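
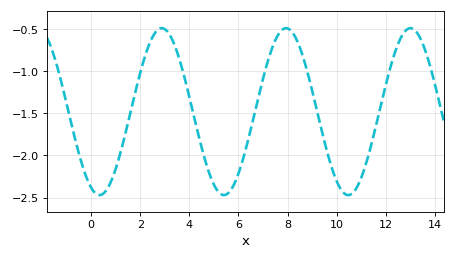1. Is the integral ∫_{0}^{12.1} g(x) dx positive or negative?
negative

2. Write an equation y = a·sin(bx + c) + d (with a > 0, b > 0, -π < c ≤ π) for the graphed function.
y = 0.99sin(1.24x - 1.99) - 1.48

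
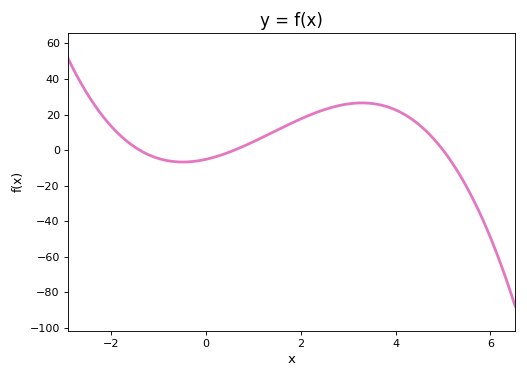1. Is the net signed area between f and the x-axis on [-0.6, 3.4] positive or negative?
positive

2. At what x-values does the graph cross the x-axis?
-1.4, 0.6, 5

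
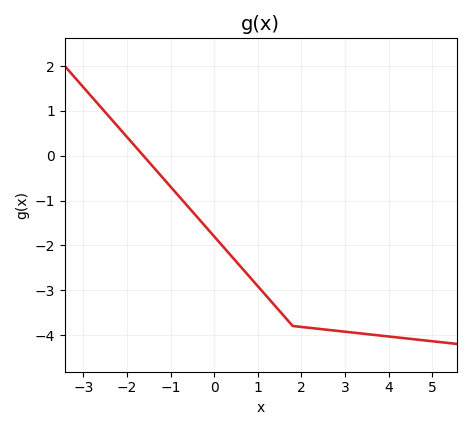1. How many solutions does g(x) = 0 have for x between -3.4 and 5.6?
1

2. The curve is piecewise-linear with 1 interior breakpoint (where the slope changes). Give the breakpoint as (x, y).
(1.8, -3.8)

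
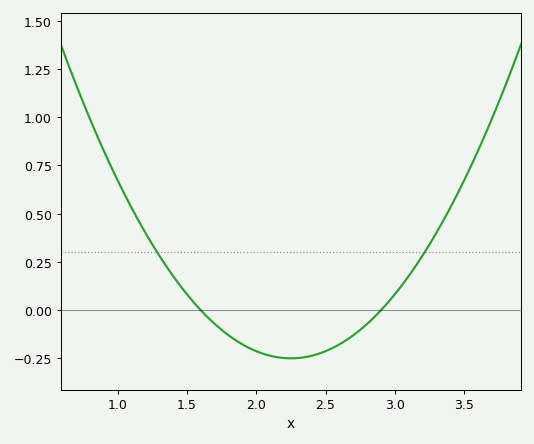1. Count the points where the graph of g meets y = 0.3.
2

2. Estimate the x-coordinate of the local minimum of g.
2.25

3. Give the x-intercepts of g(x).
1.6, 2.9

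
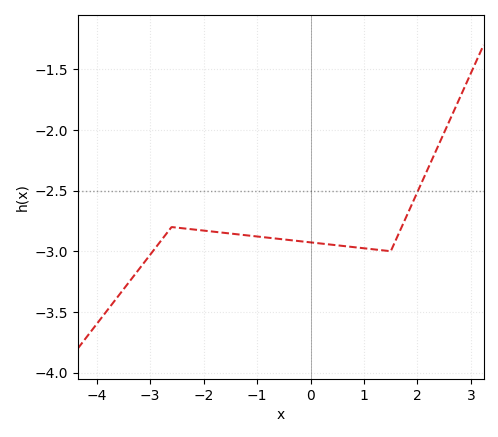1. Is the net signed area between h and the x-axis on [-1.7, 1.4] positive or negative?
negative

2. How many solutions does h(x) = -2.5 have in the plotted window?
1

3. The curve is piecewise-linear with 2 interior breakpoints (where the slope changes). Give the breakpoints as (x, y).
(-2.6, -2.8); (1.5, -3)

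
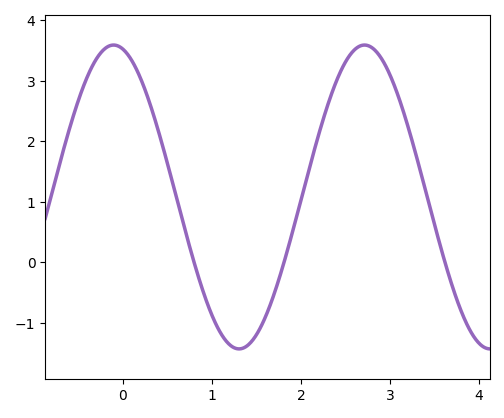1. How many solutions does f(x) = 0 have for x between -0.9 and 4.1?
3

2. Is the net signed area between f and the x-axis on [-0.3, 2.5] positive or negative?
positive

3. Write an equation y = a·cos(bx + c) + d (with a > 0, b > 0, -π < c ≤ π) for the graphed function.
y = 2.51cos(2.2x + 0.23) + 1.08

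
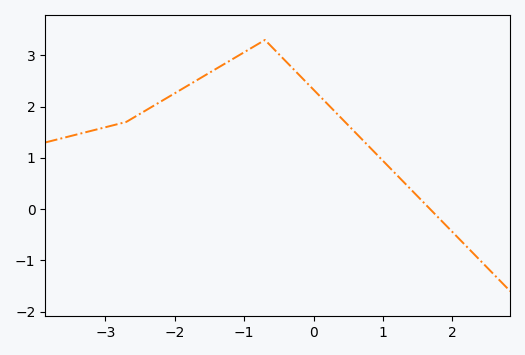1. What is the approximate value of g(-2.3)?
2.02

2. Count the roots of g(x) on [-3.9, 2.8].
1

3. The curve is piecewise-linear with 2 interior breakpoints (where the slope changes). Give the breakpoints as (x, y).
(-2.7, 1.7); (-0.7, 3.3)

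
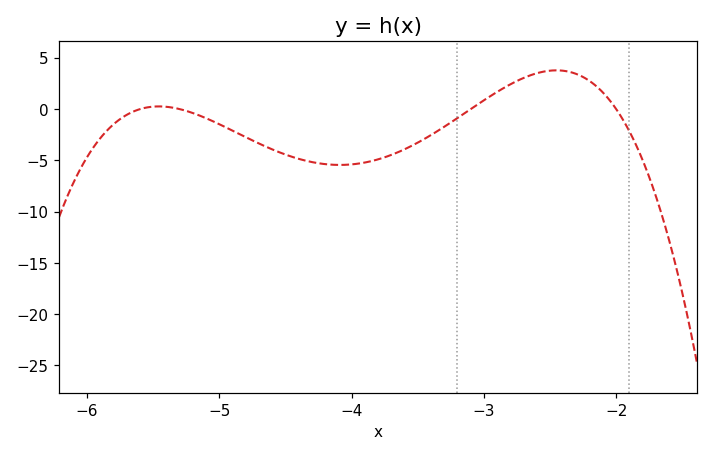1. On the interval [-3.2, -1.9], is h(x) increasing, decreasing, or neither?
neither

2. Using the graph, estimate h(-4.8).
-2.5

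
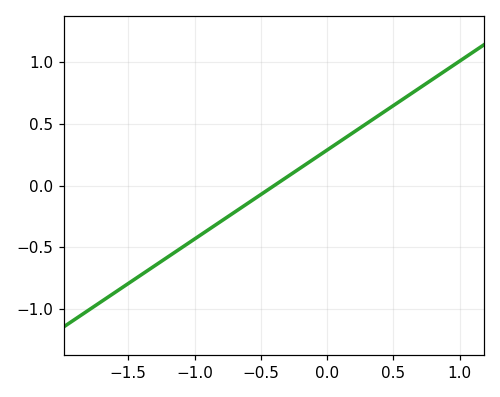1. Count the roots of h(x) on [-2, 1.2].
1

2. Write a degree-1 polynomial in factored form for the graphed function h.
y = 0.72(x + 0.4)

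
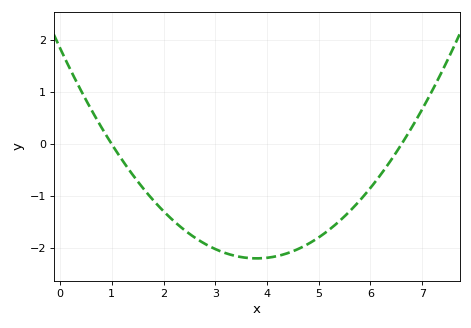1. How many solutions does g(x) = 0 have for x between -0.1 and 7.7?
2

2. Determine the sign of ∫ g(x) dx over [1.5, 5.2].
negative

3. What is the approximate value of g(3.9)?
-2.19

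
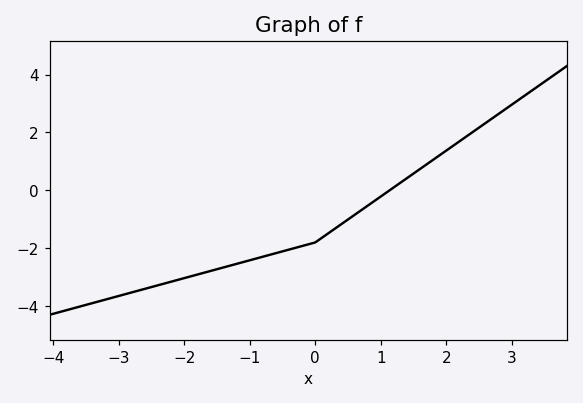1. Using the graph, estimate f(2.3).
1.8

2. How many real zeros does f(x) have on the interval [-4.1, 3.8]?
1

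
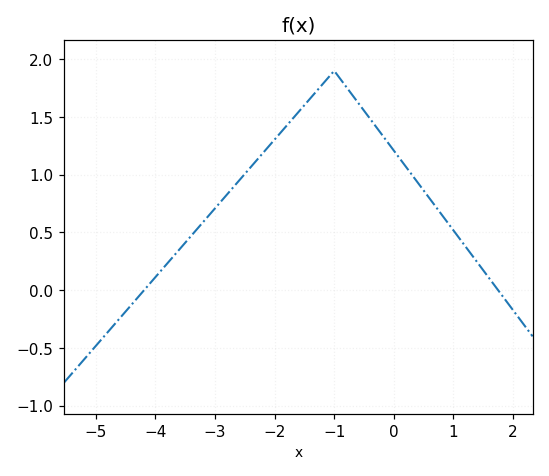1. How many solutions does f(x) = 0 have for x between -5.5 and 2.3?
2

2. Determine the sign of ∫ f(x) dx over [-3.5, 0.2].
positive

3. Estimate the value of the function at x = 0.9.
0.587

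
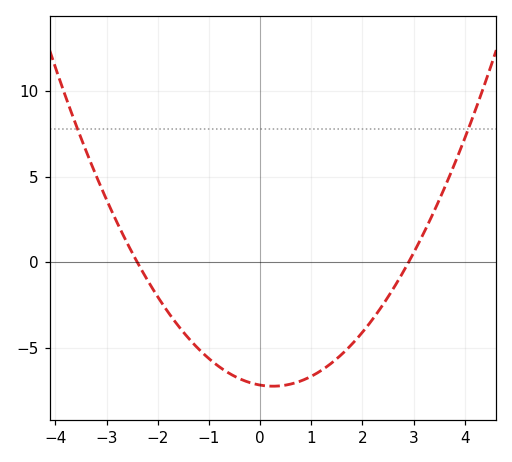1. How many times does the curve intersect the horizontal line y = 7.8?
2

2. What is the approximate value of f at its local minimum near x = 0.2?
-7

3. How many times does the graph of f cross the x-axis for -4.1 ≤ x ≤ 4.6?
2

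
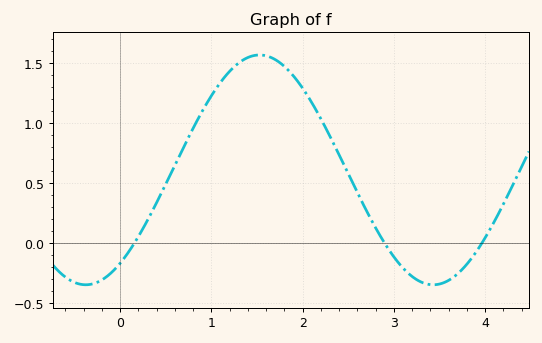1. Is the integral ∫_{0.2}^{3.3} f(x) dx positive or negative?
positive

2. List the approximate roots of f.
0.2, 2.9, 4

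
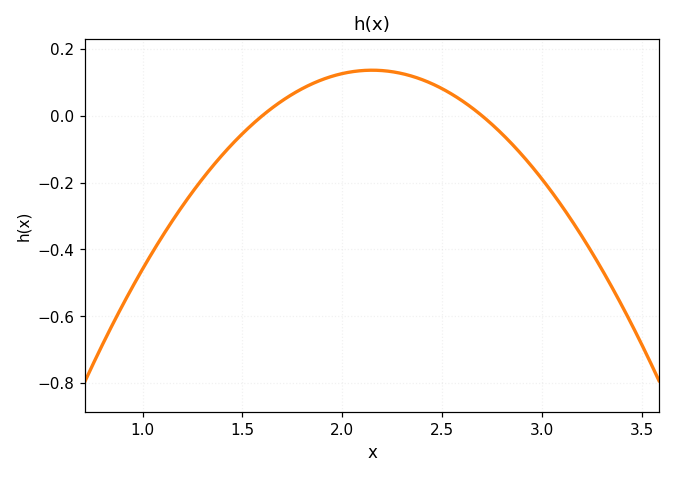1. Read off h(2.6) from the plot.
0.04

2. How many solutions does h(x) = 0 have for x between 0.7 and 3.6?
2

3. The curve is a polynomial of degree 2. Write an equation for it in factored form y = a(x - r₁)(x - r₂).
y = -0.45(x - 1.6)(x - 2.7)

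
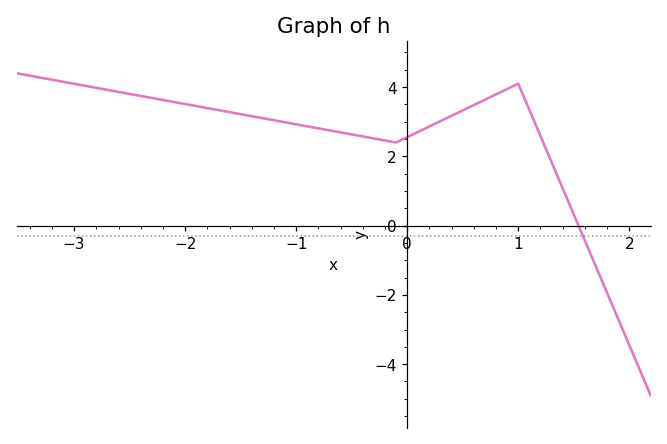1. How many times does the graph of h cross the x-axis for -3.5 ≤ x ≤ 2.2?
1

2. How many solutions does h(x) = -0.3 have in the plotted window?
1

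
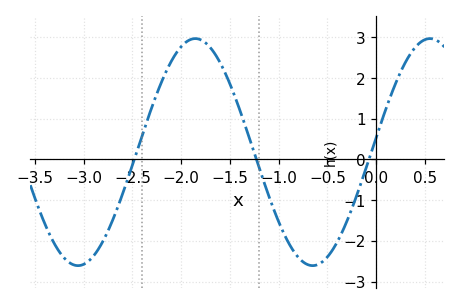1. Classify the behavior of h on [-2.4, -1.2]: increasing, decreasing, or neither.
neither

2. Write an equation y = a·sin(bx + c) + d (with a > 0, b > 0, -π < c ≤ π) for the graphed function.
y = 2.79sin(2.6x + 0.13) + 0.18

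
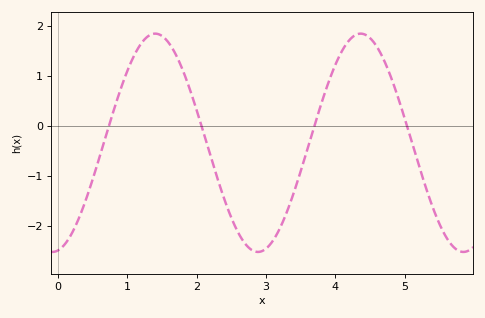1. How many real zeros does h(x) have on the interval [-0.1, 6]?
4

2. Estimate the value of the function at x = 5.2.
-0.773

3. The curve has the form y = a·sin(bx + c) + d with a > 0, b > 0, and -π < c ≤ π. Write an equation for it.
y = 2.19sin(2.12x - 1.4) - 0.34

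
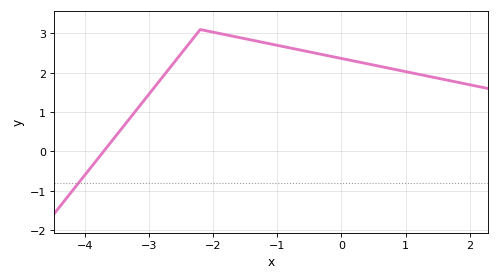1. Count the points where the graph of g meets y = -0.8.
1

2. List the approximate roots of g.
-3.7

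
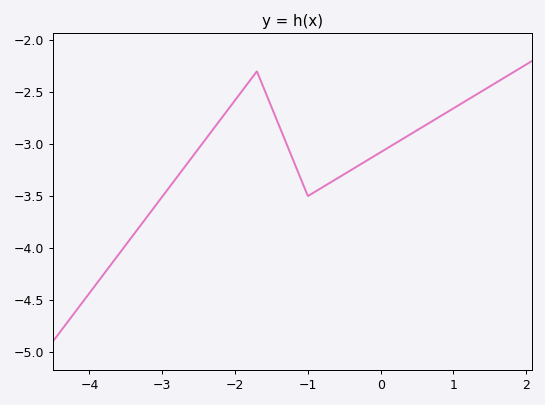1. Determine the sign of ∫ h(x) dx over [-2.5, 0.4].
negative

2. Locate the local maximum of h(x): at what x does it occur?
-1.7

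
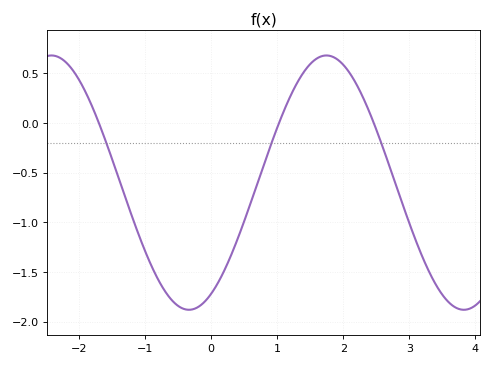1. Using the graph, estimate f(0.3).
-1.35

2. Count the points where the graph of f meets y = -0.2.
3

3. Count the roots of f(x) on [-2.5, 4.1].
3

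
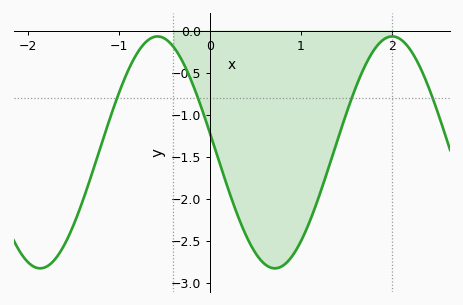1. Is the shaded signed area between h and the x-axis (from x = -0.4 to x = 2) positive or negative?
negative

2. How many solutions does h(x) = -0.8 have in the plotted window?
4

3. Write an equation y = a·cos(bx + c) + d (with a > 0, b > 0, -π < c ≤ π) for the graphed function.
y = 1.38cos(2.44x + 1.4) - 1.45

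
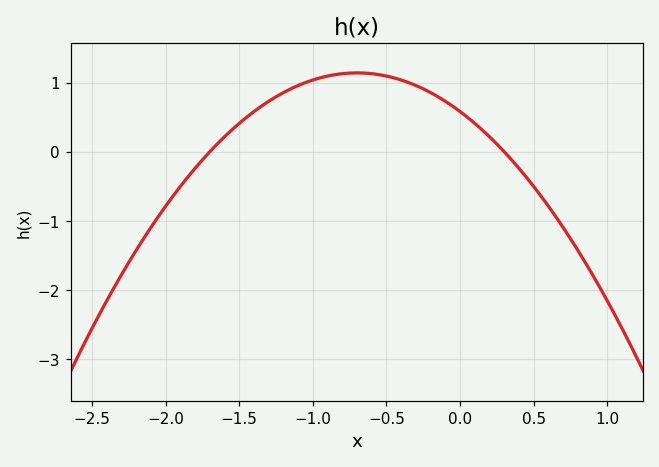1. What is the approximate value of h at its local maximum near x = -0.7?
1.14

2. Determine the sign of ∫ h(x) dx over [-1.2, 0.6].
positive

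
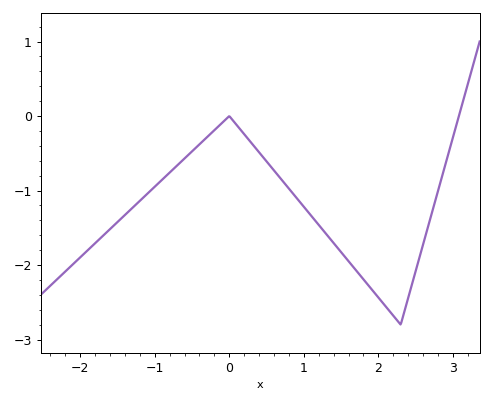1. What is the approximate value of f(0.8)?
-0.974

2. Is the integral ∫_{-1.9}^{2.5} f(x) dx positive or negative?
negative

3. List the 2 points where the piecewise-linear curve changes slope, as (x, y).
(0, 0); (2.3, -2.8)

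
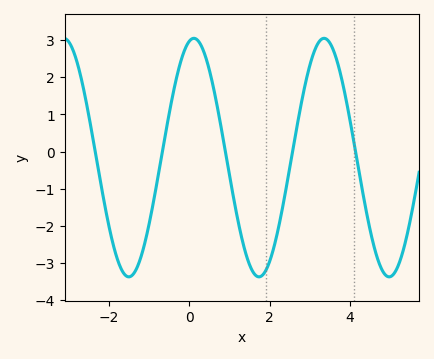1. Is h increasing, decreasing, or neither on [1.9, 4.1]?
neither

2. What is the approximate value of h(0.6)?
1.7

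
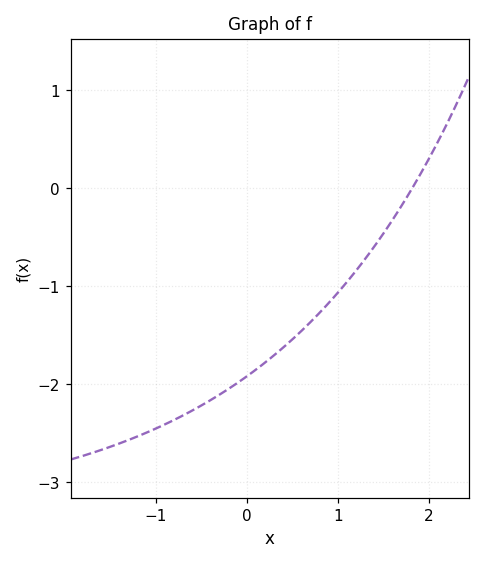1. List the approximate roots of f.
1.8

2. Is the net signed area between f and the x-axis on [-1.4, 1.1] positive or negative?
negative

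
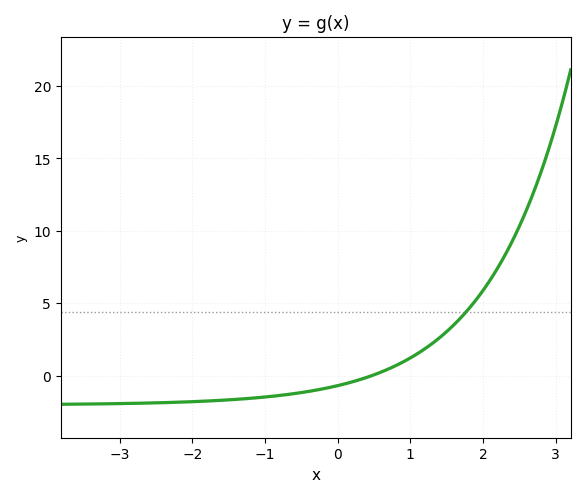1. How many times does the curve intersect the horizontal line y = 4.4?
1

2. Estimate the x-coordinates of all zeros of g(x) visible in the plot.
0.47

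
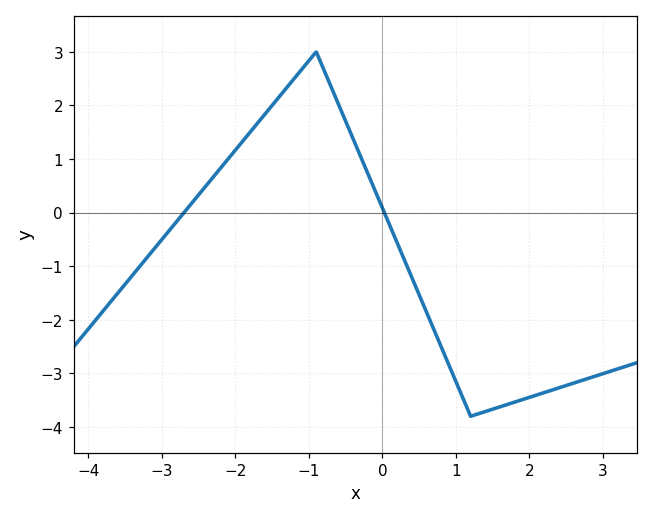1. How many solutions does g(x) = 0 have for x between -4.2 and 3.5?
2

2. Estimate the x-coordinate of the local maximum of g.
-0.8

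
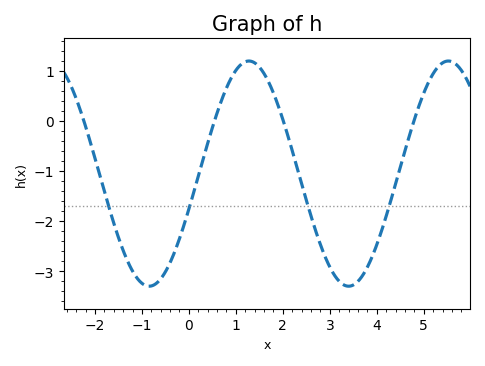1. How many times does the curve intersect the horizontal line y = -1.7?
4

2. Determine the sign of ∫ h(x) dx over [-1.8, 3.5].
negative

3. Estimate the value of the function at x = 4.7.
-0.273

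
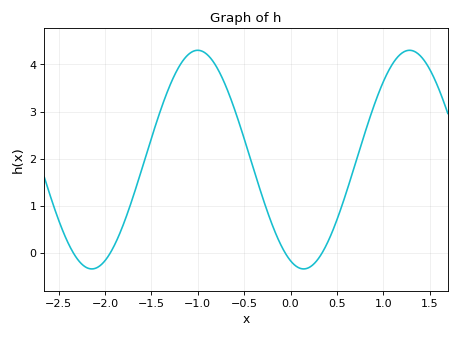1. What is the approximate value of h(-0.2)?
0.6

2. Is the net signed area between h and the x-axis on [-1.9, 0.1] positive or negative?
positive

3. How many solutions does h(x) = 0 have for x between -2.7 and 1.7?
4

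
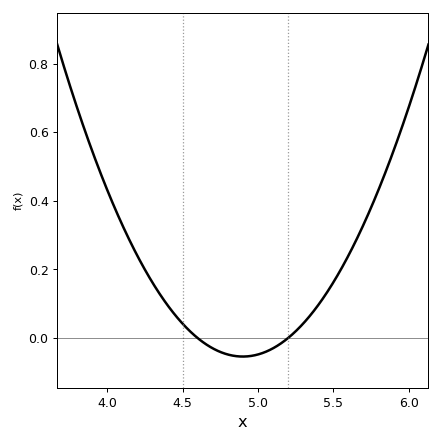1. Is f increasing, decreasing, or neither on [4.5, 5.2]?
neither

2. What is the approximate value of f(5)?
-0.048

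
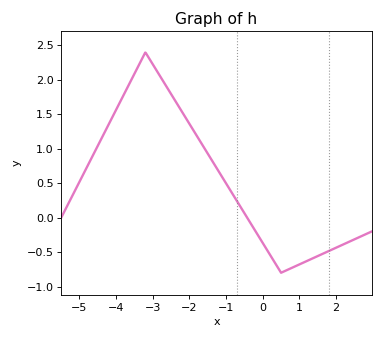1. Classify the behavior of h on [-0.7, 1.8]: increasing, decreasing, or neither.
neither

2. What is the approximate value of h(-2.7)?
1.95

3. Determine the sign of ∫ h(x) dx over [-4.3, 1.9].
positive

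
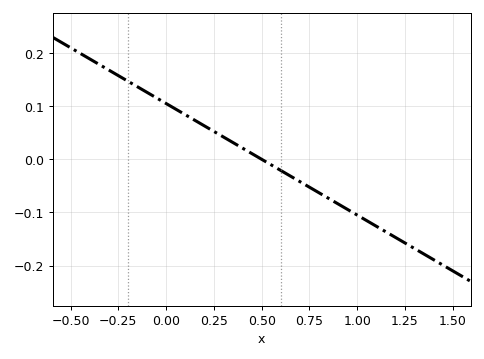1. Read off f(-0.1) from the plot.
0.13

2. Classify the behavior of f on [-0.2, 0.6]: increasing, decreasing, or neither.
decreasing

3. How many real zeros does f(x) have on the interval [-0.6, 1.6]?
1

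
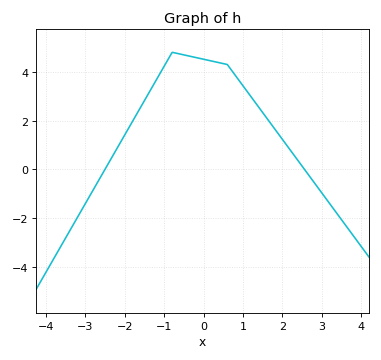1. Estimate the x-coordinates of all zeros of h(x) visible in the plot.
-2.6, 2.6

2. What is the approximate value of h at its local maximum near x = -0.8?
4.8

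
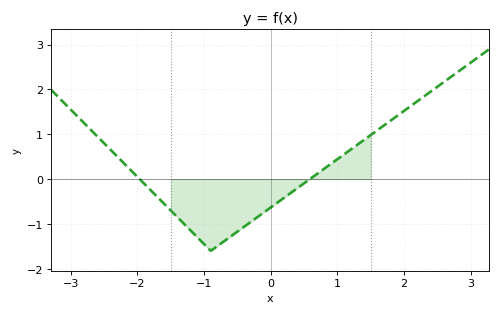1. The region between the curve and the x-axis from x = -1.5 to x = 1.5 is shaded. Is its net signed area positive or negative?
negative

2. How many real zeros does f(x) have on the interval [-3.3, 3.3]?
2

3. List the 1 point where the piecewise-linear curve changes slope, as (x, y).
(-0.9, -1.6)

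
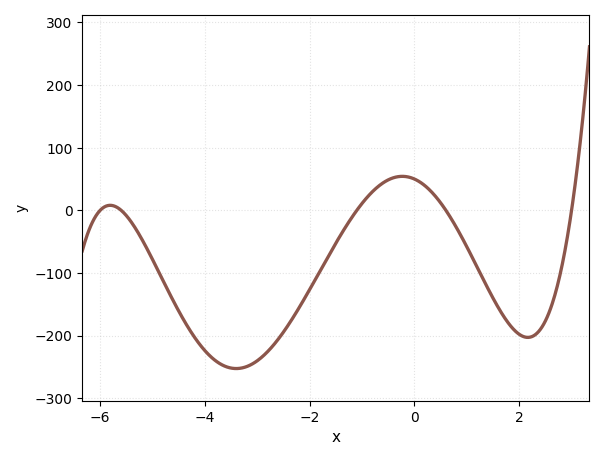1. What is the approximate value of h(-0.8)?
29.9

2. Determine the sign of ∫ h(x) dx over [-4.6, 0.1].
negative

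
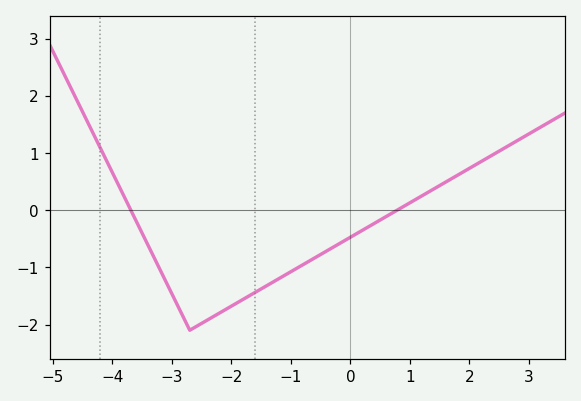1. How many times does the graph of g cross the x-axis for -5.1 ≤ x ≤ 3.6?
2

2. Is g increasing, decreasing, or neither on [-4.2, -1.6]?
neither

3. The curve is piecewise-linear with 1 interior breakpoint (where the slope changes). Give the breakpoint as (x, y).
(-2.7, -2.1)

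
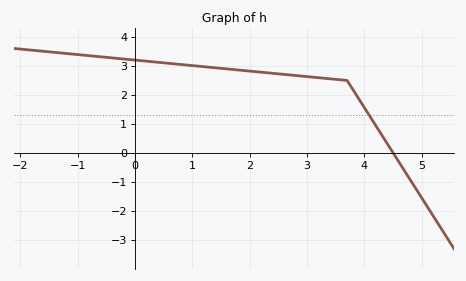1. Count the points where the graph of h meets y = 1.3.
1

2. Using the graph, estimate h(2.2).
2.8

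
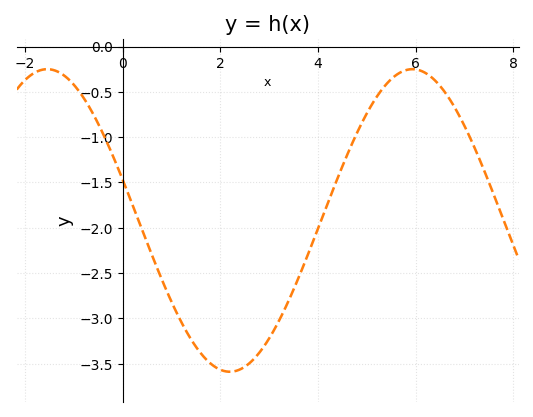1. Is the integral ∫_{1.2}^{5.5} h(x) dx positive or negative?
negative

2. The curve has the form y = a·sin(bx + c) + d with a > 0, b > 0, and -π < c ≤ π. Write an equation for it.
y = 1.67sin(0.84x + 2.87) - 1.92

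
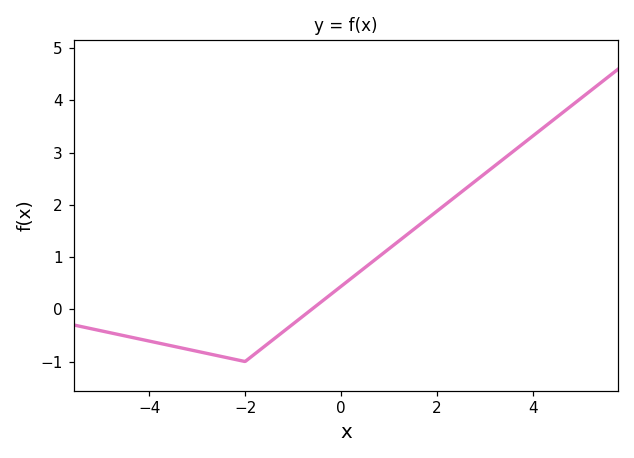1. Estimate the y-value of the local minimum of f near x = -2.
-1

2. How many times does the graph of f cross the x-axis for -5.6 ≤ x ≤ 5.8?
1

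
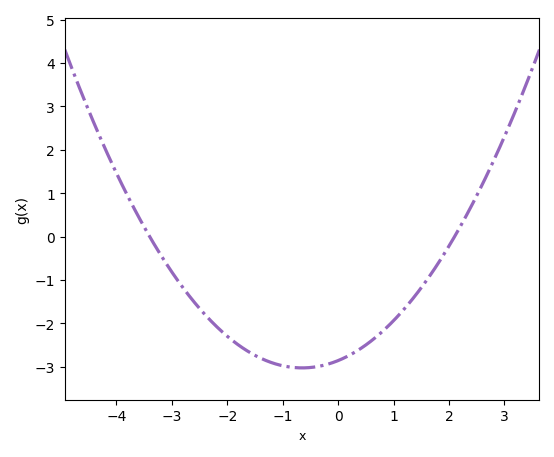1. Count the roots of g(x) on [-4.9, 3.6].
2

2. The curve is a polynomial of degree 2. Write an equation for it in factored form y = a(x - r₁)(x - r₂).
y = 0.4(x + 3.4)(x - 2.1)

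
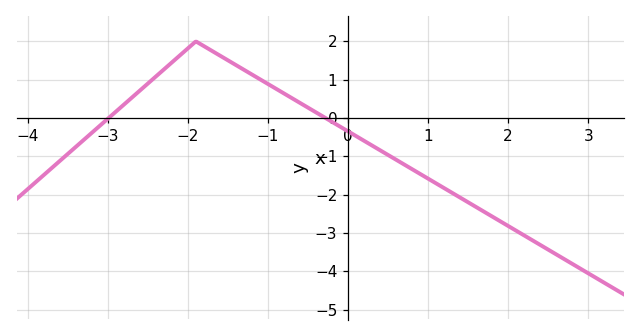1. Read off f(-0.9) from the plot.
0.765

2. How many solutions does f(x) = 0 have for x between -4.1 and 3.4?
2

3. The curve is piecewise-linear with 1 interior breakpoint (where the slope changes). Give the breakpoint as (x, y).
(-1.9, 2)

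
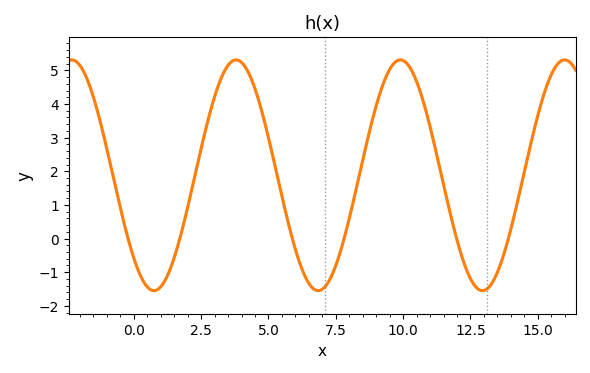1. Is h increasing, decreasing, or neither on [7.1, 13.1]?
neither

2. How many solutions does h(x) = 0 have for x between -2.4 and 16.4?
6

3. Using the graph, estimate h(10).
5.3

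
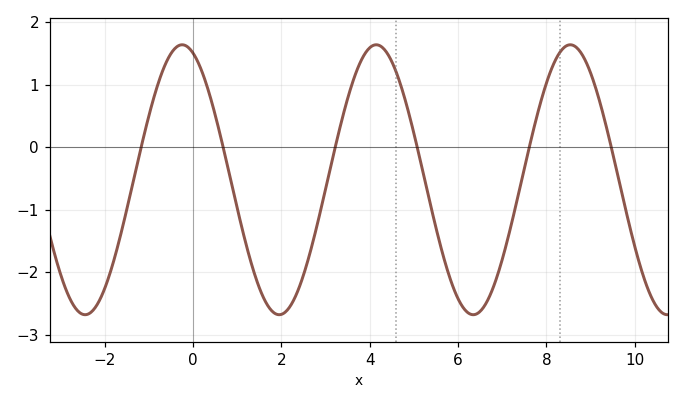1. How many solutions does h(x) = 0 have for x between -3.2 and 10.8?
6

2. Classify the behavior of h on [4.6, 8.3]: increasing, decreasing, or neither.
neither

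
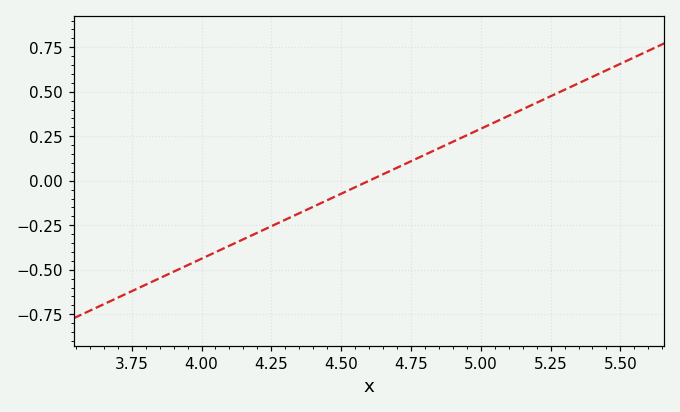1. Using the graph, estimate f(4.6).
0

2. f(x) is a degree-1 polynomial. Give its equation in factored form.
y = 0.73(x - 4.6)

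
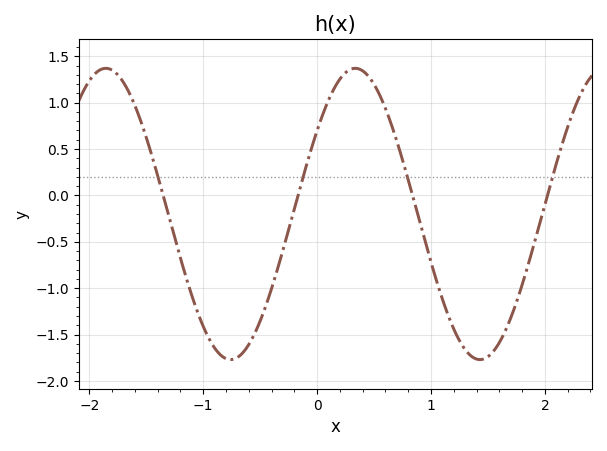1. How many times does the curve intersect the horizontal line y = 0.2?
4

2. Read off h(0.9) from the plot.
-0.279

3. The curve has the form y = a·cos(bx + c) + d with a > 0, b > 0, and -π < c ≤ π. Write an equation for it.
y = 1.57cos(2.87x - 0.962) - 0.2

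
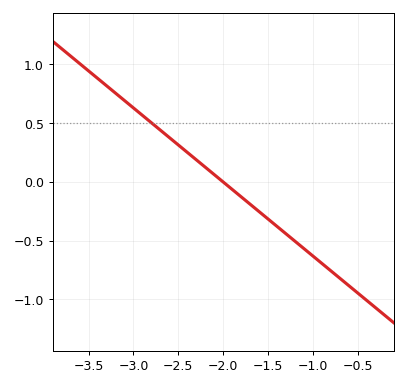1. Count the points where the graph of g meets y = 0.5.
1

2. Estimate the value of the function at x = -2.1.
0.063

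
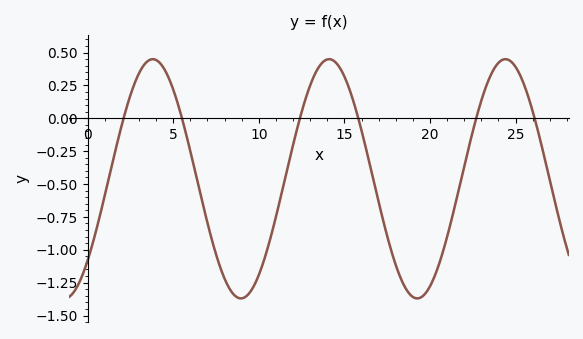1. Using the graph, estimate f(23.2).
0.2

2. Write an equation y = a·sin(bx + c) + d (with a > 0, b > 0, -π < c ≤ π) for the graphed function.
y = 0.91sin(0.61x - 0.75) - 0.46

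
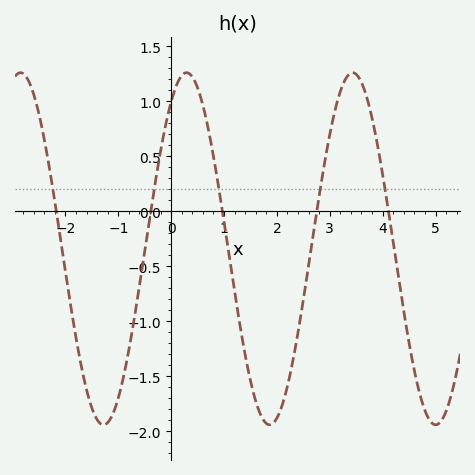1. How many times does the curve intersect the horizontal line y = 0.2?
5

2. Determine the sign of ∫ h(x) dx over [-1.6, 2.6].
negative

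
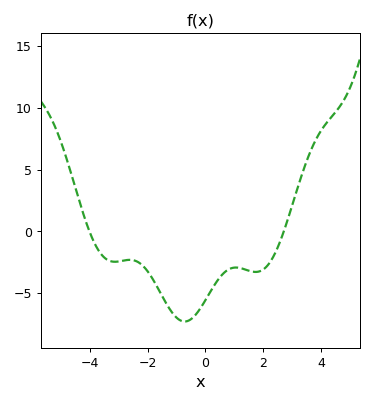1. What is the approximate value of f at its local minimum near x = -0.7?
-7.29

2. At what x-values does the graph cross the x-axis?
-4.01, 2.71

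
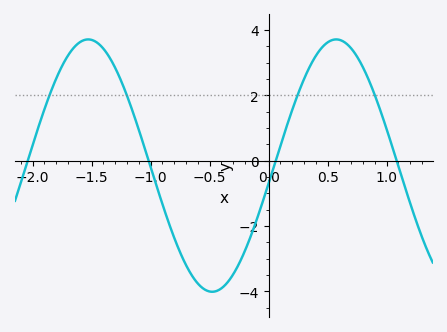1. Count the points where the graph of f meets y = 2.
4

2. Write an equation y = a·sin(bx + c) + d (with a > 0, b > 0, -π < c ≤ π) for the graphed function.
y = 3.86sin(3x - 0.14) - 0.15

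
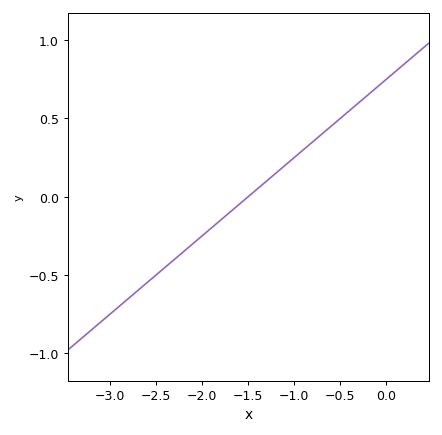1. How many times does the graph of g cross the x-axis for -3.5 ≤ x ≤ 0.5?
1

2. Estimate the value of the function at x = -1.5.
0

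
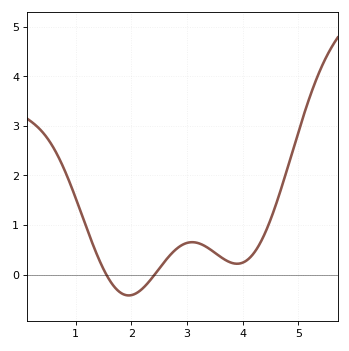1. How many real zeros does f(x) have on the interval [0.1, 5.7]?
2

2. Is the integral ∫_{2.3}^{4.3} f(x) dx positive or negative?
positive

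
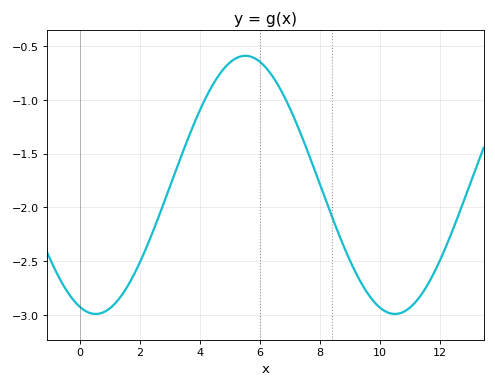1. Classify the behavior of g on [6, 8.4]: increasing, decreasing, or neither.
decreasing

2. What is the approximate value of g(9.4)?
-2.7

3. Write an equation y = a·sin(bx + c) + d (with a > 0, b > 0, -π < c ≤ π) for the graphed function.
y = 1.2sin(0.63x - 1.9) - 1.79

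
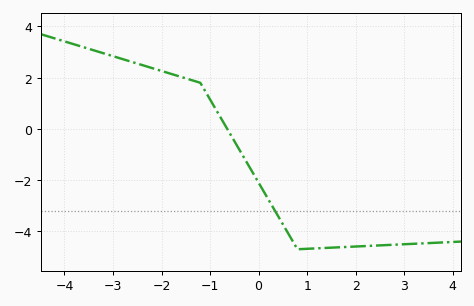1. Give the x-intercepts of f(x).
-0.6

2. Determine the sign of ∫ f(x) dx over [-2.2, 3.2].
negative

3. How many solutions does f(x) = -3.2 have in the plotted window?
1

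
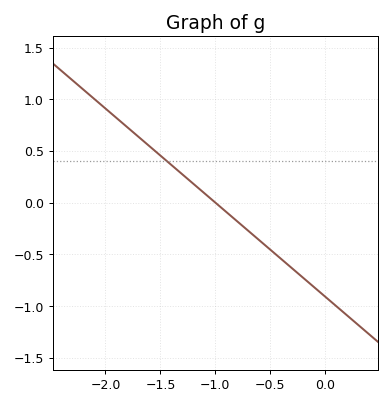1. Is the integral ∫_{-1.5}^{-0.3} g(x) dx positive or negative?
negative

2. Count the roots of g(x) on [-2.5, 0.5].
1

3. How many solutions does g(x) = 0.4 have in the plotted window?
1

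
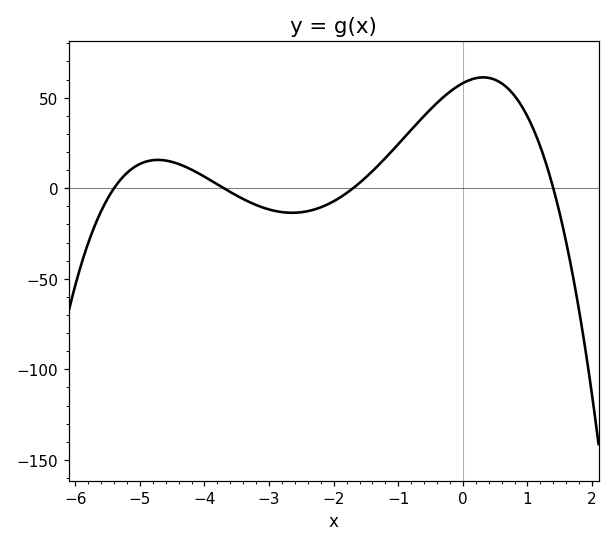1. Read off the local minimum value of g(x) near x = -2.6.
-13.6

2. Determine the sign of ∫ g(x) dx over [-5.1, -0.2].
positive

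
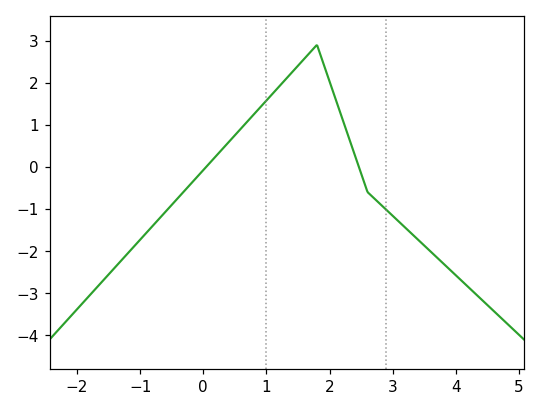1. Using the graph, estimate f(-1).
-1.73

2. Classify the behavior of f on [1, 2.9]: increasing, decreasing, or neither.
neither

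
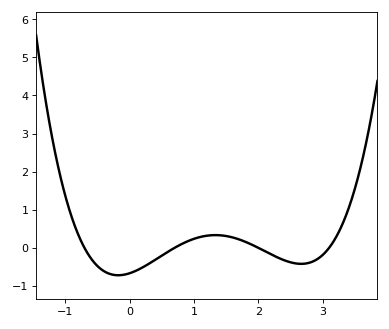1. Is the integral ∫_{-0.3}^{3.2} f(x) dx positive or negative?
negative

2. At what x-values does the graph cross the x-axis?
-0.7, 0.7, 2, 3.1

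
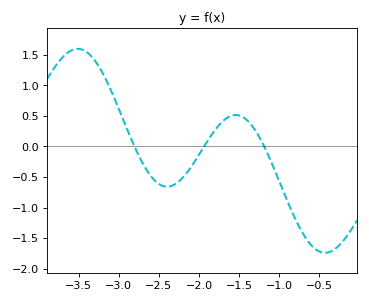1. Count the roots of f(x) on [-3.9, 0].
3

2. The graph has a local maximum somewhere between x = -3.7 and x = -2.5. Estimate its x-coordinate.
-3.5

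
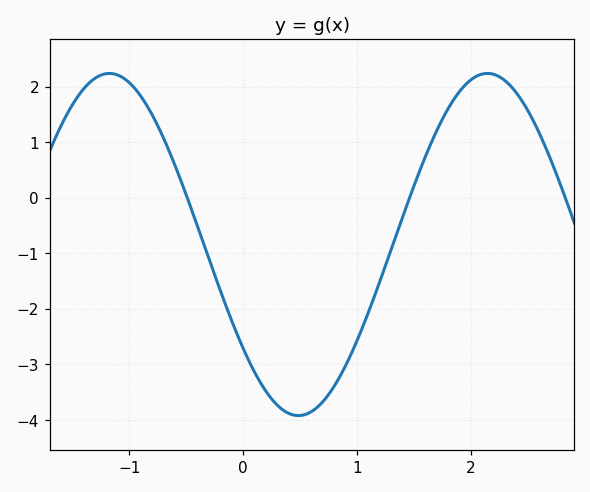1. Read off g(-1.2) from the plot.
2.2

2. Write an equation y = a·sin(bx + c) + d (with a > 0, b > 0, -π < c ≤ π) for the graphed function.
y = 3.08sin(1.9x - 2.5) - 0.84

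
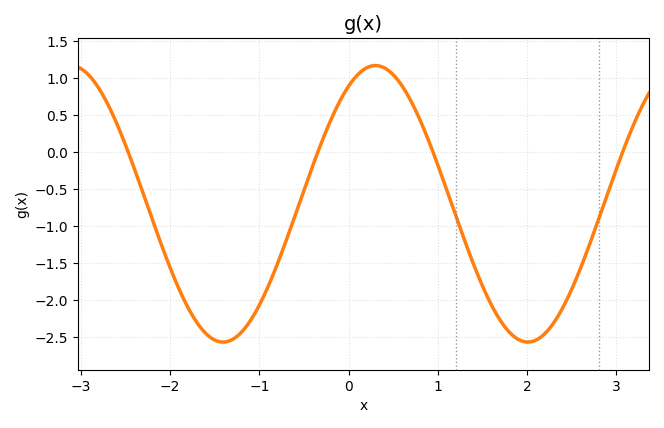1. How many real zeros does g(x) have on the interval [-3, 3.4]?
4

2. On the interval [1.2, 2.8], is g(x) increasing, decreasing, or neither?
neither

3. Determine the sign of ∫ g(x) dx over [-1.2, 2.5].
negative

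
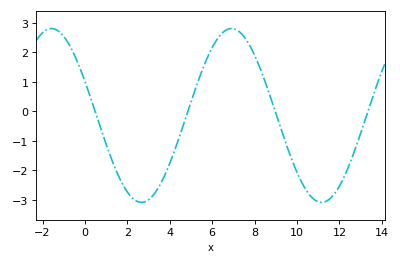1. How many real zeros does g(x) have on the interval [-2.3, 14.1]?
4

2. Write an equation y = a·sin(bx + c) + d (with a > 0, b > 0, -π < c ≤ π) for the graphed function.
y = 2.95sin(0.74x + 2.74) - 0.14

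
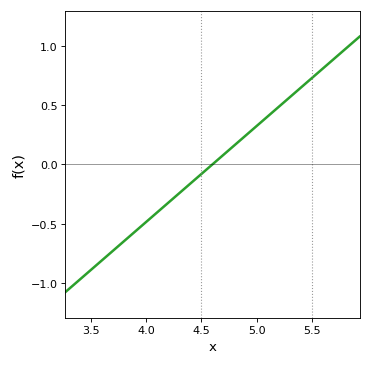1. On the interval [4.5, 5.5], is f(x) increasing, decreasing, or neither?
increasing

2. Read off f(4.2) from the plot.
-0.3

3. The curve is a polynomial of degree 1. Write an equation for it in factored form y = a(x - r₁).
y = 0.81(x - 4.6)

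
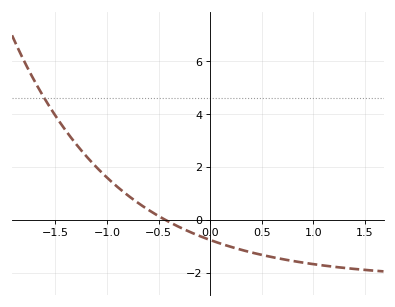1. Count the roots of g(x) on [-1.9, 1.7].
1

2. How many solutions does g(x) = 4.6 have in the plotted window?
1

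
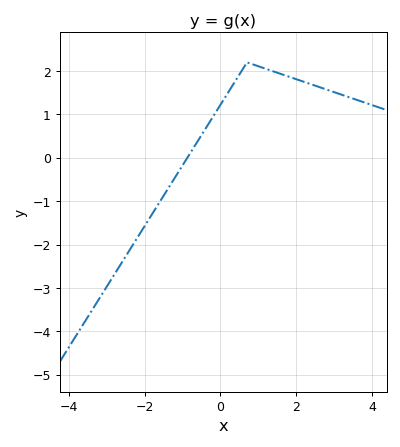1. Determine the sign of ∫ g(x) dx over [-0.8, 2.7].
positive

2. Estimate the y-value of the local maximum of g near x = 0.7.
2.2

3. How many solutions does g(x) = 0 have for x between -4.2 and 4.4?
1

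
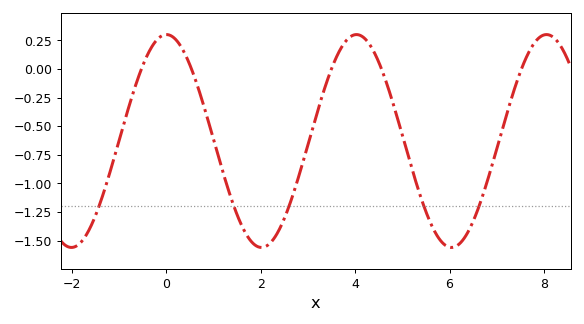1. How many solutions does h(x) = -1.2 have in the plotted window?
5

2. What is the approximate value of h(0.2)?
0.255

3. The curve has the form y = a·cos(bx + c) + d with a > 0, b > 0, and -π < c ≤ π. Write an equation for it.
y = 0.93cos(1.56x + 0) - 0.63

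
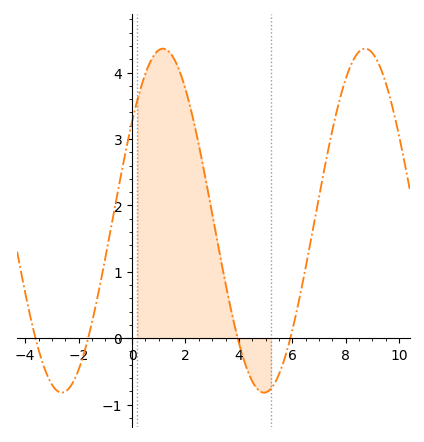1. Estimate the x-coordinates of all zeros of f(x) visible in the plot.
-3.61, -1.64, 3.96, 5.93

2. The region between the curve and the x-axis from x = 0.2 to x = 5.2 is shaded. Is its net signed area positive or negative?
positive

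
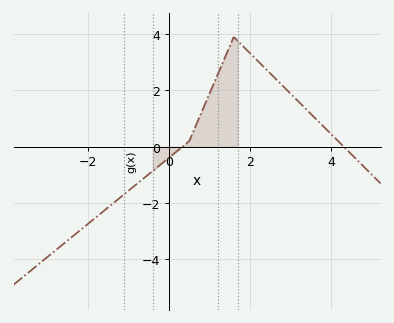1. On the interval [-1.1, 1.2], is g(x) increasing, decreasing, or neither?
increasing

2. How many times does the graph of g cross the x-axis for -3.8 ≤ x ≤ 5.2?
2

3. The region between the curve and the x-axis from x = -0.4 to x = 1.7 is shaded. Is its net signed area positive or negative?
positive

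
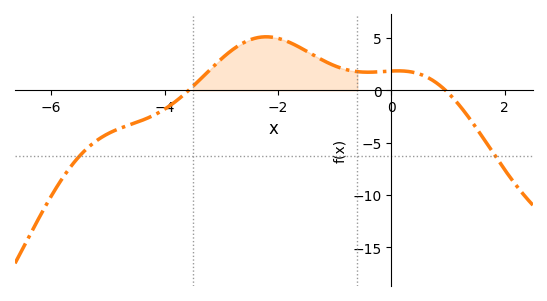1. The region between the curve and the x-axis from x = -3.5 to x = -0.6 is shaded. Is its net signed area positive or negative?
positive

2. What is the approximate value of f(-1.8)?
4.6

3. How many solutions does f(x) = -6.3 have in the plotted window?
2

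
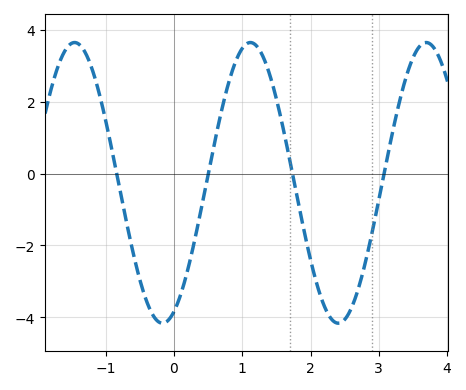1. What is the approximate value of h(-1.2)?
2.9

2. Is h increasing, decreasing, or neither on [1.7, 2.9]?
neither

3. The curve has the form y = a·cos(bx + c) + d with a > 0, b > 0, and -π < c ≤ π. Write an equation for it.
y = 3.9cos(2.44x - 2.73) - 0.26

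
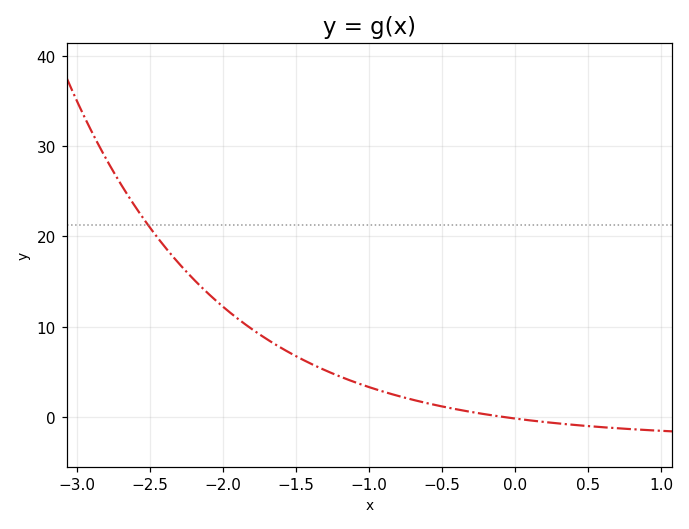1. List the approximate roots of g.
-0.1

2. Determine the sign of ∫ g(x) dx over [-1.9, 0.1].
positive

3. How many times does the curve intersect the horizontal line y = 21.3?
1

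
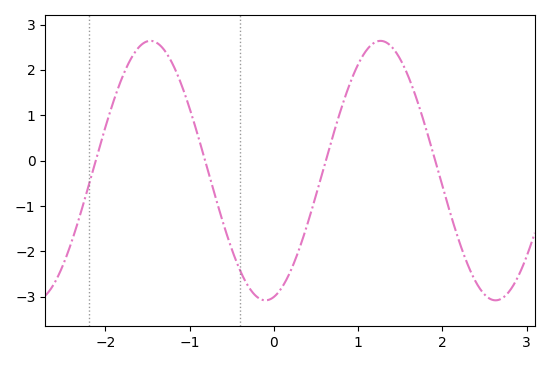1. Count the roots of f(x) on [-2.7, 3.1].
4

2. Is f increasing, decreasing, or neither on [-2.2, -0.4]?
neither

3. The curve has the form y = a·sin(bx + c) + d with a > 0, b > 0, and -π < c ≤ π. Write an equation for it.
y = 2.86sin(2.3x - 1.34) - 0.22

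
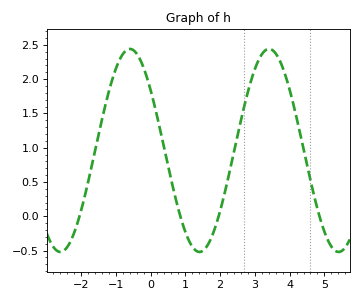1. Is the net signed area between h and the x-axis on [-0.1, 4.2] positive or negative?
positive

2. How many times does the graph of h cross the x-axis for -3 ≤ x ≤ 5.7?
4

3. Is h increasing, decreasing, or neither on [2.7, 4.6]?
neither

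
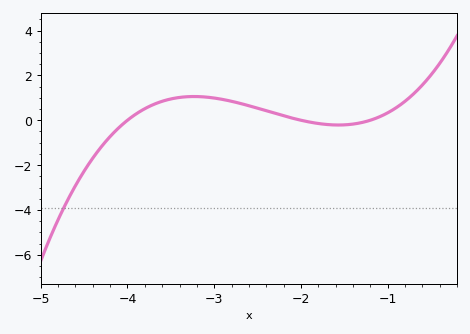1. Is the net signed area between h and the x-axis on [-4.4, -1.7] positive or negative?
positive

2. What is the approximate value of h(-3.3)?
1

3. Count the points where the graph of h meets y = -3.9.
1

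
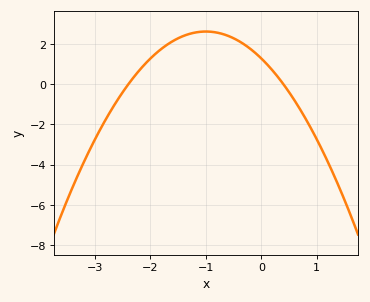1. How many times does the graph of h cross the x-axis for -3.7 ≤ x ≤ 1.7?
2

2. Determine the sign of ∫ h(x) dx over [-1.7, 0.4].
positive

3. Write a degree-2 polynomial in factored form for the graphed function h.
y = -1.34(x + 2.4)(x - 0.4)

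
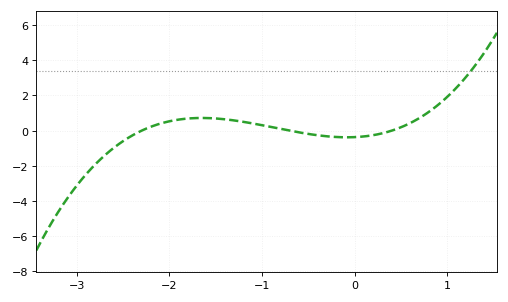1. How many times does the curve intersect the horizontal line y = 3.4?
1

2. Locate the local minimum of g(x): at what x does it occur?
-0.082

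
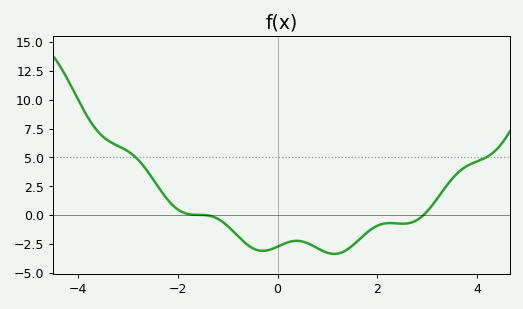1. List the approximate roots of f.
-1.4, 3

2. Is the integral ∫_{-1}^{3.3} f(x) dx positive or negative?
negative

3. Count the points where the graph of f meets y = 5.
2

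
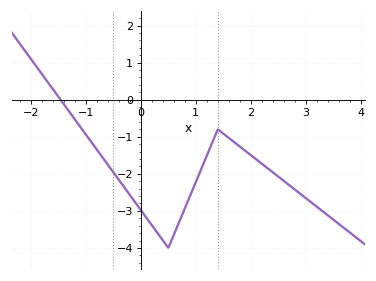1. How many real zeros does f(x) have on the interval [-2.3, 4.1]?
1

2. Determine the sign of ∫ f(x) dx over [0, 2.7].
negative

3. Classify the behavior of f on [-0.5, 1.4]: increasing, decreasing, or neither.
neither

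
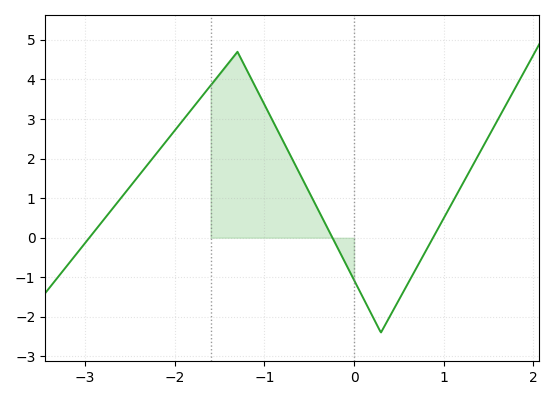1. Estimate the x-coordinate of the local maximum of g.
-1.3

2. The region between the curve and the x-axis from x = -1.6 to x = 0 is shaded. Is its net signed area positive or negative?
positive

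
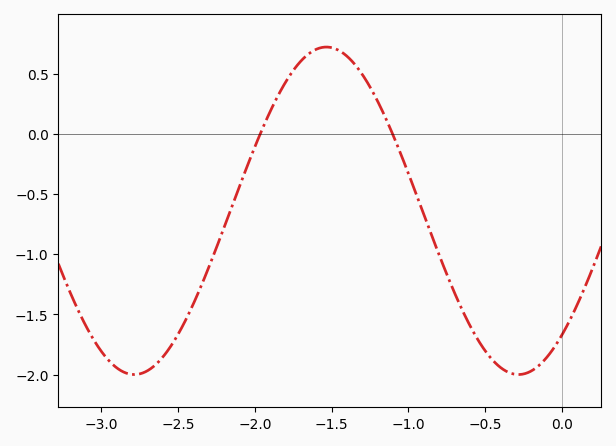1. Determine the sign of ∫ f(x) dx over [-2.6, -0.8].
negative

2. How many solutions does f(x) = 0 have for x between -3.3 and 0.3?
2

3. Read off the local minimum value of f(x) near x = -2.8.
-2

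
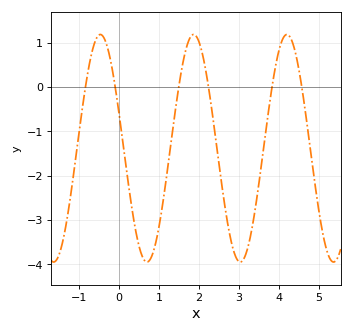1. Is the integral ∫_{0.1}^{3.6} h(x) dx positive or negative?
negative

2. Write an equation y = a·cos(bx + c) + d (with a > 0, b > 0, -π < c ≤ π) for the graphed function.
y = 2.57cos(2.69x + 1.25) - 1.38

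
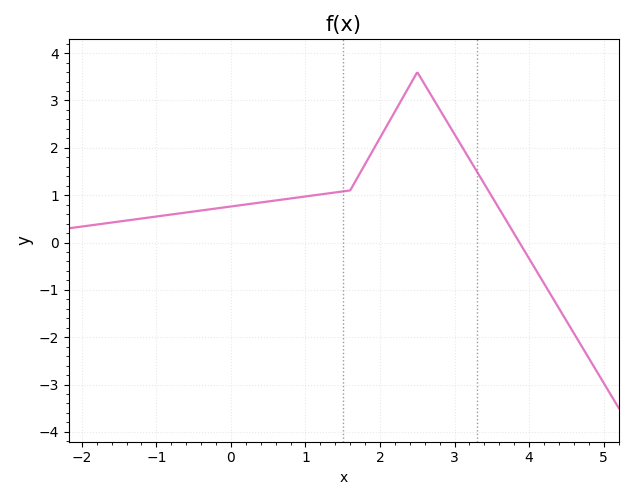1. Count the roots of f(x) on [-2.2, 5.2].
1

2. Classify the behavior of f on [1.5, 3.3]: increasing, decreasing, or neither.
neither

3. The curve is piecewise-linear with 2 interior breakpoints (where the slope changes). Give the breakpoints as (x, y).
(1.6, 1.1); (2.5, 3.6)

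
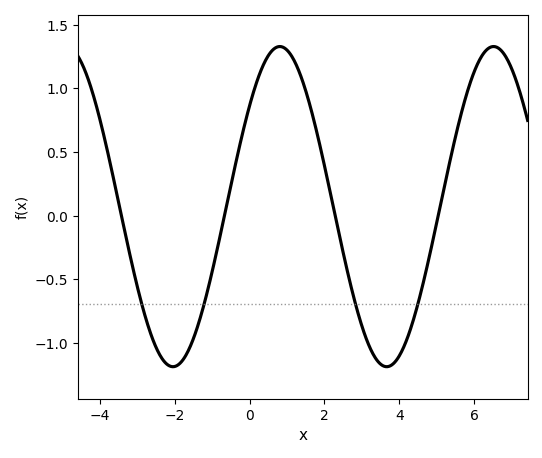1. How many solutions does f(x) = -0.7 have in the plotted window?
4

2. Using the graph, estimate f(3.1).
-0.95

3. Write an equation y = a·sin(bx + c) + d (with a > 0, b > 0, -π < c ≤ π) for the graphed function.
y = 1.26sin(1.1x + 0.68) + 0.07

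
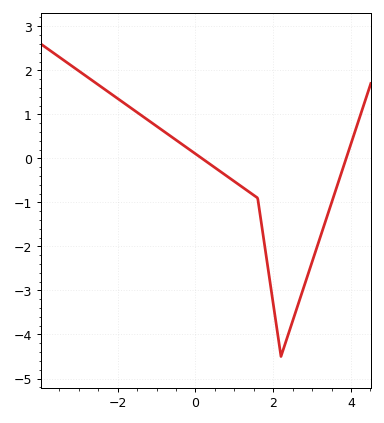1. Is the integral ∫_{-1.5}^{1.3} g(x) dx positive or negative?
positive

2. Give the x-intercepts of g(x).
0.2, 3.8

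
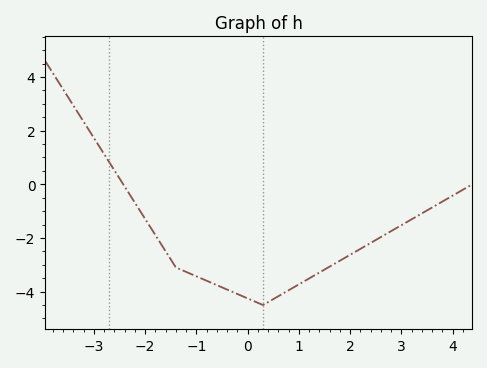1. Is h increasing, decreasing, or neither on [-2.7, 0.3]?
decreasing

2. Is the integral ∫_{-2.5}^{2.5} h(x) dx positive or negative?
negative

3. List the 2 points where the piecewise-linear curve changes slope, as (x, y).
(-1.4, -3.1); (0.3, -4.5)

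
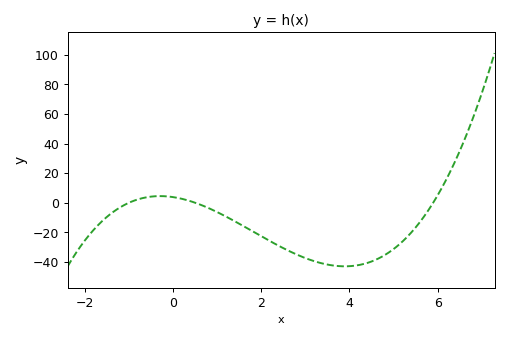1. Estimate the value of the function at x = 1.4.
-12.5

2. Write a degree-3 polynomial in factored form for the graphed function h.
y = 1.29(x + 1)(x - 0.5)(x - 5.9)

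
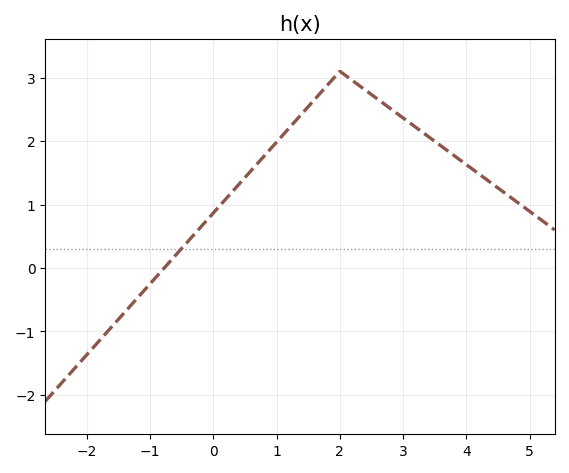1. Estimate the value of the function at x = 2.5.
2.7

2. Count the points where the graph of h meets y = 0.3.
1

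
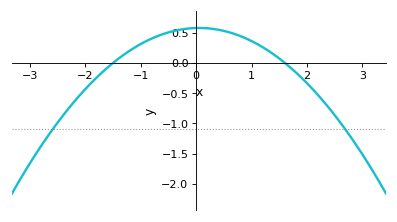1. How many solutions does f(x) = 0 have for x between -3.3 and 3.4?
2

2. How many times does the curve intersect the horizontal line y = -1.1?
2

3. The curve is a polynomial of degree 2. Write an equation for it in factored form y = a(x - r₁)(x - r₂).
y = -0.24(x + 1.5)(x - 1.6)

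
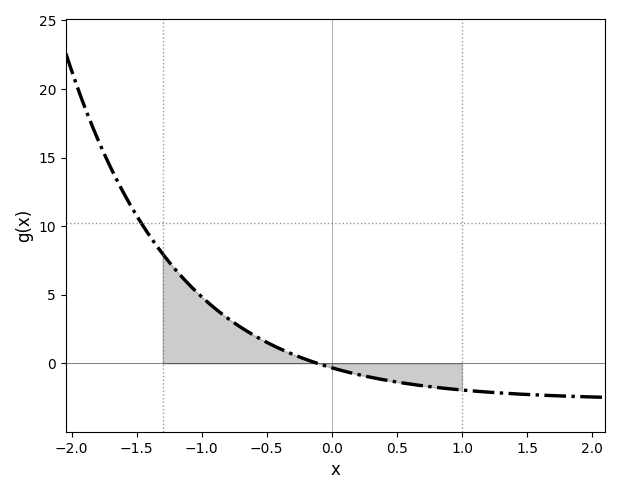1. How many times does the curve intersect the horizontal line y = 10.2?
1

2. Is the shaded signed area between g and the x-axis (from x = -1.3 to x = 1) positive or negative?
positive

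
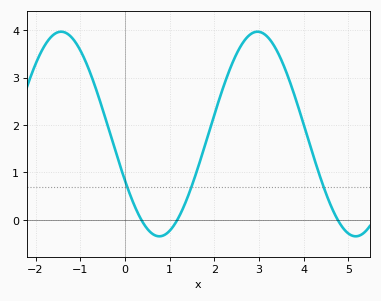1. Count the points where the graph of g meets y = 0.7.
3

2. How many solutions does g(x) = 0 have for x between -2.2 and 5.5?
3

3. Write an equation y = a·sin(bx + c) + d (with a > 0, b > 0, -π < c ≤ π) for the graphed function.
y = 2.16sin(1.4x - 2.7) + 1.81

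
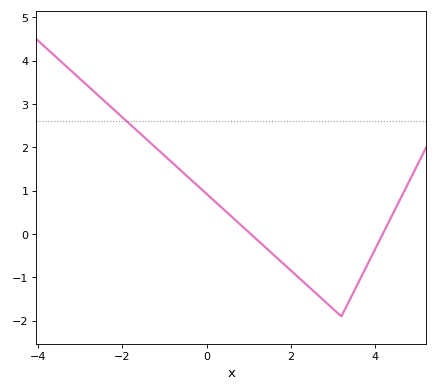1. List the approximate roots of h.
1.05, 4.18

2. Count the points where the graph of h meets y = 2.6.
1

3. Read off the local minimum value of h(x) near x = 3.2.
-1.9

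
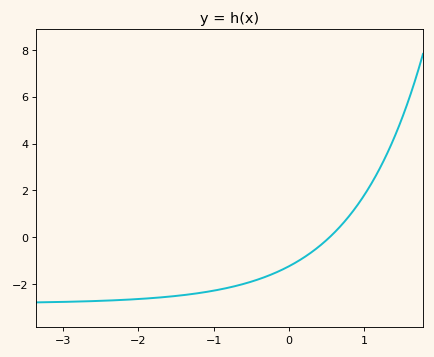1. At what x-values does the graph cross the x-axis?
0.5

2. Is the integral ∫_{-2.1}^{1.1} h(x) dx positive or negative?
negative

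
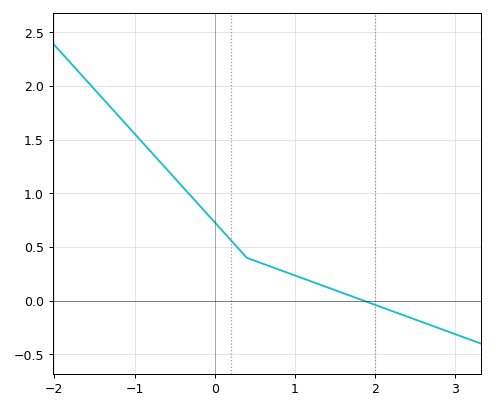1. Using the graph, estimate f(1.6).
0.071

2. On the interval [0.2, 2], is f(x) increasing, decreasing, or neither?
decreasing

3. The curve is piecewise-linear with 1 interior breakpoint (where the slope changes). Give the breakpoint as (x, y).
(0.4, 0.4)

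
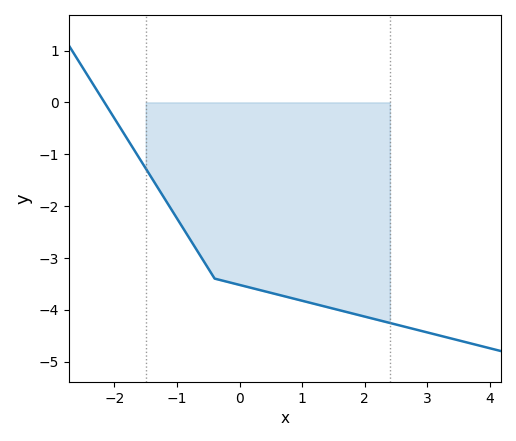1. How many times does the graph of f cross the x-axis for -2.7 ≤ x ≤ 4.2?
1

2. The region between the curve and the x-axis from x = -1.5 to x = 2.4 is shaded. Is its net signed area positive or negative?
negative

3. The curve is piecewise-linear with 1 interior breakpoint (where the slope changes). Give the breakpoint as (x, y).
(-0.4, -3.4)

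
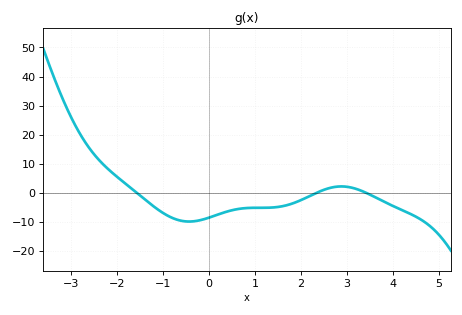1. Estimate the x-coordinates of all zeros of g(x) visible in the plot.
-1.6, 2.4, 3.4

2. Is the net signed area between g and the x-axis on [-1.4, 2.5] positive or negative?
negative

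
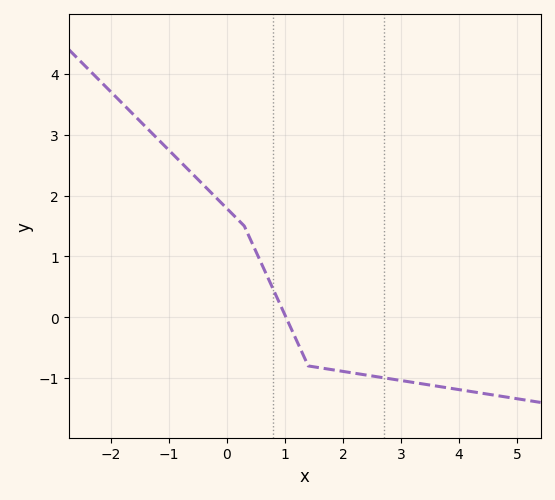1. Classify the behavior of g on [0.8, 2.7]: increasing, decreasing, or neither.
decreasing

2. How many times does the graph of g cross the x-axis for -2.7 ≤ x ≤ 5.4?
1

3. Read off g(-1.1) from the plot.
2.84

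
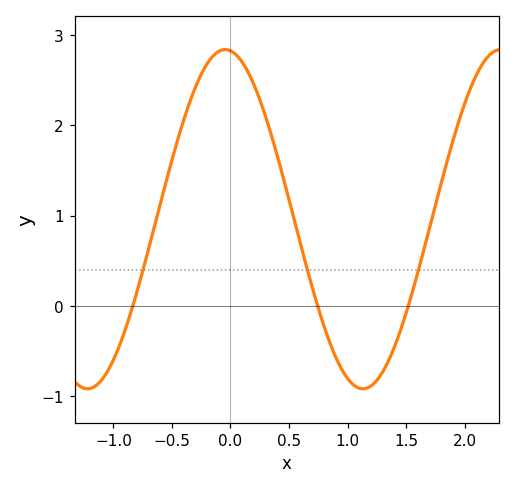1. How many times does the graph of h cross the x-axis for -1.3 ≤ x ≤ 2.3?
3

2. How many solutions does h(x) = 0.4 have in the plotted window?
3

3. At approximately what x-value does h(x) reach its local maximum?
-0.044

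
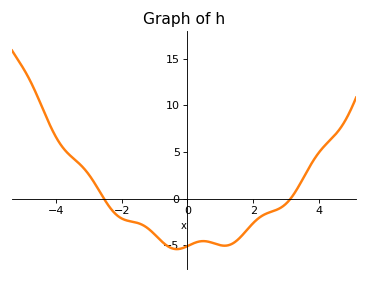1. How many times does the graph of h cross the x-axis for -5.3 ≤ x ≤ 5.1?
2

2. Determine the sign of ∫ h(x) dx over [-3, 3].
negative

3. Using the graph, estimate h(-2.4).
-0.756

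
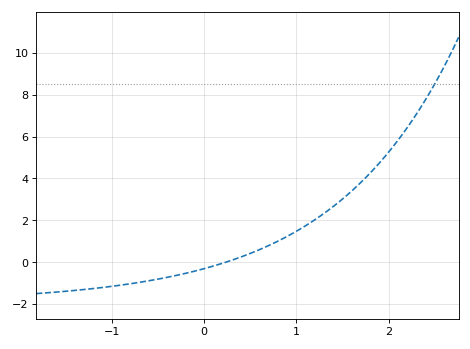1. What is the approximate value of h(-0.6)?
-0.89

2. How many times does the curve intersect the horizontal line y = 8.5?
1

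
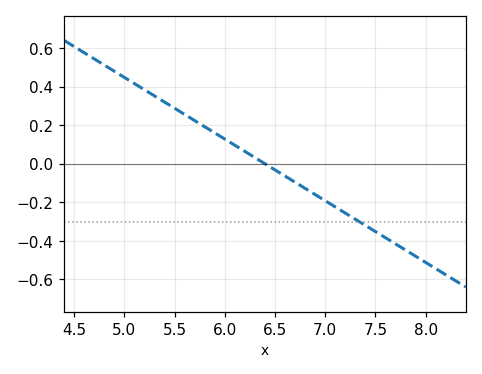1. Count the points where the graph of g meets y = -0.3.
1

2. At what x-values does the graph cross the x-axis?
6.4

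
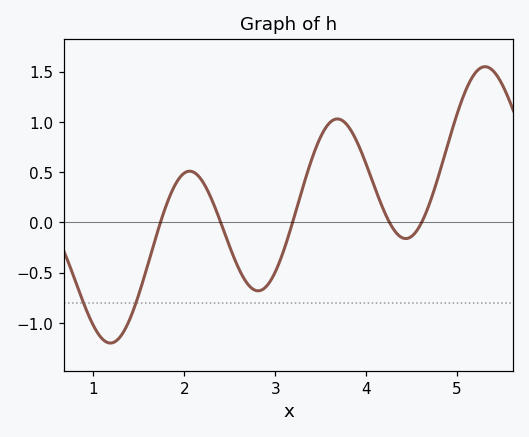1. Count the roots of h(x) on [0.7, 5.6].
5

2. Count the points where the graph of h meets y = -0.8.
2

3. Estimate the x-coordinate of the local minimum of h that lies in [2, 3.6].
2.81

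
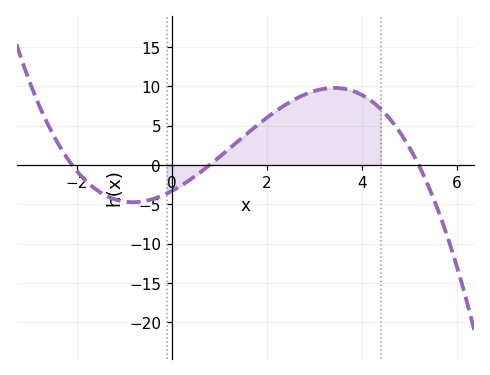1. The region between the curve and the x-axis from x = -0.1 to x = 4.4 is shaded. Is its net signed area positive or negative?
positive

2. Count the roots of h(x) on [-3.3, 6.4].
3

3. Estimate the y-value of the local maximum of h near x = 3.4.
9.78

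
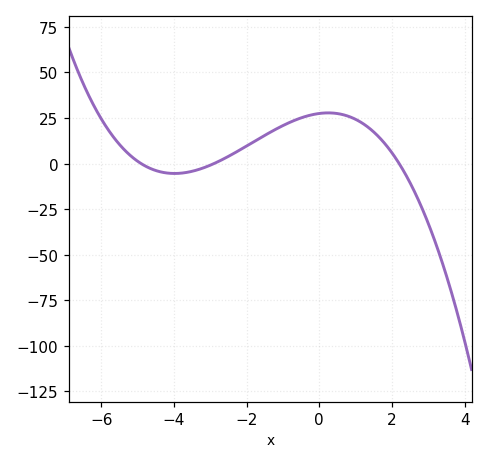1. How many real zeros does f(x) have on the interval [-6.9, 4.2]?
3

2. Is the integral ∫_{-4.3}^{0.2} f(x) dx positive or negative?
positive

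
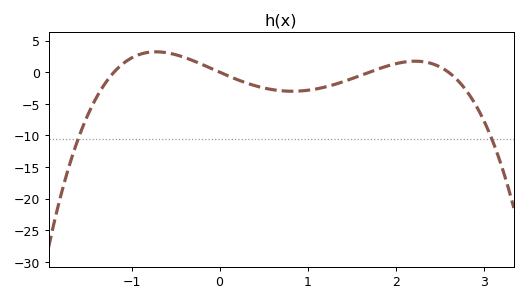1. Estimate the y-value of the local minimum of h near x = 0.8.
-3.01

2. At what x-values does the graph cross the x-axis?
-1.2, 0, 1.7, 2.6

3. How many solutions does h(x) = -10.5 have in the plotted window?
2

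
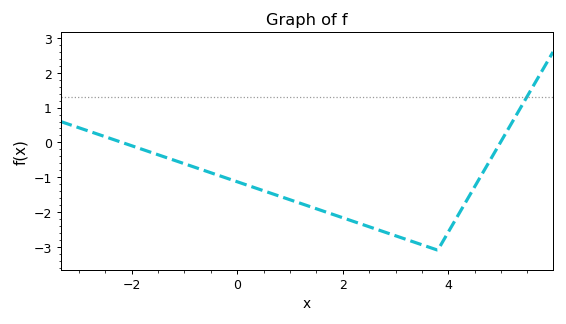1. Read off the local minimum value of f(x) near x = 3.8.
-3.1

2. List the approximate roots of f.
-2.2, 5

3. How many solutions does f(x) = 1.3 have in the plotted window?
1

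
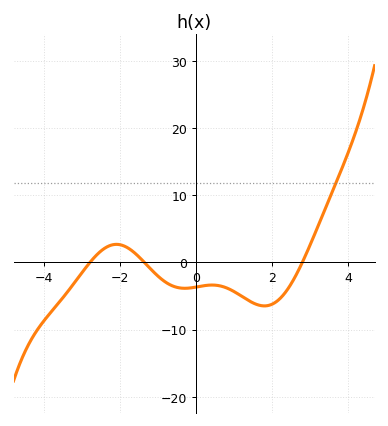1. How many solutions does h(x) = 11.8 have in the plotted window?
1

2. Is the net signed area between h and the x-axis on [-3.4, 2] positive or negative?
negative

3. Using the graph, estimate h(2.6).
-2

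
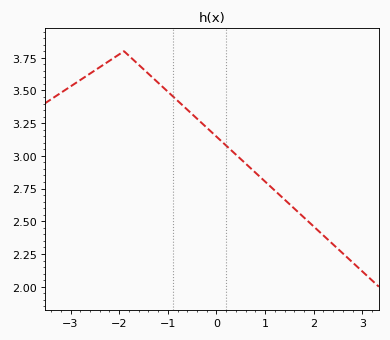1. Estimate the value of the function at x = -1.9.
3.8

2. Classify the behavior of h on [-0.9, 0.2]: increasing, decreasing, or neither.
decreasing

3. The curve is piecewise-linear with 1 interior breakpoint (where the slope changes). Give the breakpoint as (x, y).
(-1.9, 3.8)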